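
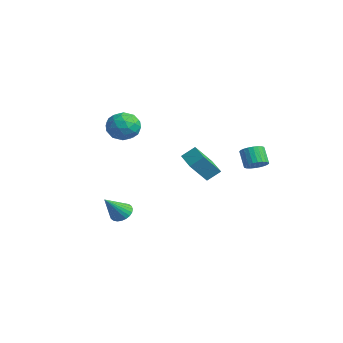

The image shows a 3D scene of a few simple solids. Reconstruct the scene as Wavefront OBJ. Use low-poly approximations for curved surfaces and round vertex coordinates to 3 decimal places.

v 2.789 3.351 0.556
v 3.288 3.167 0.947
v 2.631 3.225 1.814
v 2.131 3.409 1.424
v 3.314 3.424 0.949
v 2.656 3.481 1.817
v 3.26 3.669 0.892
v 2.602 3.726 1.76
v 3.134 3.866 0.784
v 2.477 3.923 1.652
v 2.956 3.984 0.641
v 2.298 4.041 1.509
v 2.752 4.007 0.485
v 2.094 4.064 1.353
v 2.554 3.929 0.34
v 1.896 3.986 1.208
v 2.391 3.764 0.228
v 1.734 3.821 1.096
v 2.289 3.535 0.166
v 1.632 3.593 1.033
v 2.264 3.279 0.163
v 1.606 3.336 1.031
v 2.318 3.034 0.22
v 1.66 3.091 1.088
v 2.443 2.837 0.328
v 1.786 2.894 1.196
v 2.622 2.719 0.471
v 1.964 2.776 1.339
v 2.826 2.696 0.627
v 2.168 2.753 1.495
v 3.024 2.774 0.772
v 2.366 2.831 1.64
v 3.186 2.939 0.884
v 2.529 2.996 1.752
v 0.278 -2.2 3.334
v 0.993 -2.402 3.953
v 0.167 -3.718 2.967
v 0.882 -3.92 3.586
v 0.022 -3.629 3.919
v 0.09 -2.691 4.146
v 1.07 -3.429 2.774
v 1.138 -2.491 3.001
v 1.482 -3.161 3.607
v 0.835 -3.285 4.315
v 0.325 -2.835 2.605
v -0.322 -2.959 3.313
v 0.645 -2.168 3.676
v 0.515 -3.952 3.244
v 0.009 -3.781 3.44
v 0.43 -3.9 3.804
v 0.114 -2.338 3.789
v 0.535 -2.457 4.153
v -0.036 -3.178 4.133
v 0.625 -3.663 2.767
v 1.046 -3.782 3.131
v 0.73 -2.22 3.116
v 1.151 -2.339 3.48
v 1.196 -2.942 2.787
v 1.353 -2.733 3.836
v 1.288 -3.625 3.621
v 1.398 -3.336 3.144
v 1.439 -2.785 3.277
v 0.972 -2.806 4.252
v 0.907 -3.698 4.037
v 0.401 -3.527 4.232
v 0.442 -2.976 4.366
v 1.26 -3.252 4.049
v 0.253 -2.422 2.883
v 0.188 -3.314 2.668
v 0.718 -3.144 2.554
v 0.759 -2.593 2.688
v -0.128 -2.495 3.299
v -0.193 -3.387 3.084
v -0.279 -3.335 3.643
v -0.238 -2.784 3.776
v -0.1 -2.868 2.871
v -2.434 2.484 -1.382
v -2.321 1.436 -0.165
v -2.248 3.214 -0.771
v -2.135 2.166 0.446
v -0.985 2.334 -1.646
v -0.872 1.286 -0.429
v -0.799 3.064 -1.035
v -0.686 2.016 0.182
v -2.423 -1.985 -3.817
v -2.039 -1.487 -3.51
v -1.977 -3.115 -2.543
v -2.282 -1.449 -3.391
v -2.546 -1.492 -3.337
v -2.791 -1.61 -3.355
v -2.981 -1.785 -3.445
v -3.085 -1.991 -3.59
v -3.089 -2.196 -3.771
v -2.991 -2.369 -3.958
v -2.807 -2.484 -4.124
v -2.564 -2.522 -4.243
v -2.3 -2.479 -4.298
v -2.055 -2.361 -4.279
v -1.865 -2.186 -4.19
v -1.761 -1.98 -4.044
v -1.757 -1.775 -3.864
v -1.855 -1.602 -3.676
f 2 1 5
f 2 5 3
f 3 5 6
f 3 6 4
f 5 1 7
f 5 7 6
f 6 7 8
f 6 8 4
f 7 1 9
f 7 9 8
f 8 9 10
f 8 10 4
f 9 1 11
f 9 11 10
f 10 11 12
f 10 12 4
f 11 1 13
f 11 13 12
f 12 13 14
f 12 14 4
f 13 1 15
f 13 15 14
f 14 15 16
f 14 16 4
f 15 1 17
f 15 17 16
f 16 17 18
f 16 18 4
f 17 1 19
f 17 19 18
f 18 19 20
f 18 20 4
f 19 1 21
f 19 21 20
f 20 21 22
f 20 22 4
f 21 1 23
f 21 23 22
f 22 23 24
f 22 24 4
f 23 1 25
f 23 25 24
f 24 25 26
f 24 26 4
f 25 1 27
f 25 27 26
f 26 27 28
f 26 28 4
f 27 1 29
f 27 29 28
f 28 29 30
f 28 30 4
f 29 1 31
f 29 31 30
f 30 31 32
f 30 32 4
f 31 1 33
f 31 33 32
f 32 33 34
f 32 34 4
f 33 1 2
f 33 2 34
f 34 2 3
f 34 3 4
f 35 72 51
f 72 46 75
f 51 75 40
f 72 75 51
f 35 51 47
f 51 40 52
f 47 52 36
f 51 52 47
f 35 47 56
f 47 36 57
f 56 57 42
f 47 57 56
f 35 56 68
f 56 42 71
f 68 71 45
f 56 71 68
f 35 68 72
f 68 45 76
f 72 76 46
f 68 76 72
f 36 52 63
f 52 40 66
f 63 66 44
f 52 66 63
f 40 75 53
f 75 46 74
f 53 74 39
f 75 74 53
f 46 76 73
f 76 45 69
f 73 69 37
f 76 69 73
f 45 71 70
f 71 42 58
f 70 58 41
f 71 58 70
f 42 57 62
f 57 36 59
f 62 59 43
f 57 59 62
f 38 64 50
f 64 44 65
f 50 65 39
f 64 65 50
f 38 50 48
f 50 39 49
f 48 49 37
f 50 49 48
f 38 48 55
f 48 37 54
f 55 54 41
f 48 54 55
f 38 55 60
f 55 41 61
f 60 61 43
f 55 61 60
f 38 60 64
f 60 43 67
f 64 67 44
f 60 67 64
f 39 65 53
f 65 44 66
f 53 66 40
f 65 66 53
f 37 49 73
f 49 39 74
f 73 74 46
f 49 74 73
f 41 54 70
f 54 37 69
f 70 69 45
f 54 69 70
f 43 61 62
f 61 41 58
f 62 58 42
f 61 58 62
f 44 67 63
f 67 43 59
f 63 59 36
f 67 59 63
f 78 80 77
f 81 78 77
f 77 80 79
f 79 81 77
f 78 84 80
f 82 78 81
f 82 84 78
f 80 84 79
f 83 81 79
f 79 84 83
f 83 82 81
f 84 82 83
f 86 85 88
f 86 88 87
f 88 85 89
f 88 89 87
f 89 85 90
f 89 90 87
f 90 85 91
f 90 91 87
f 91 85 92
f 91 92 87
f 92 85 93
f 92 93 87
f 93 85 94
f 93 94 87
f 94 85 95
f 94 95 87
f 95 85 96
f 95 96 87
f 96 85 97
f 96 97 87
f 97 85 98
f 97 98 87
f 98 85 99
f 98 99 87
f 99 85 100
f 99 100 87
f 100 85 101
f 100 101 87
f 101 85 102
f 101 102 87
f 102 85 86
f 102 86 87



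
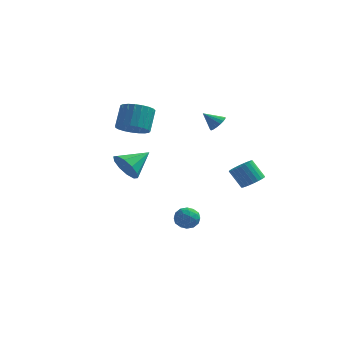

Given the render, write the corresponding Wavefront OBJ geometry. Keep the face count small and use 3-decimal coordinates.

v 1.421 0.938 2.94
v 1.823 0.652 3.316
v 0.599 0.782 3.7
v 1.842 0.938 3.396
v 1.765 1.223 3.37
v 1.609 1.443 3.247
v 1.41 1.547 3.053
v 1.213 1.512 2.833
v 1.065 1.345 2.638
v 0.997 1.085 2.512
v 1.027 0.791 2.484
v 1.148 0.531 2.561
v 1.33 0.364 2.724
v 1.534 0.328 2.937
v 1.712 0.432 3.151
v 0.546 -1.389 -2.937
v 1.195 -1.725 -3.204
v -0.075 -2.475 -3.076
v 0.574 -2.811 -3.343
v 0.524 -2.6 -2.596
v 0.908 -1.929 -2.51
v 0.212 -2.271 -3.77
v 0.596 -1.6 -3.684
v 0.988 -2.271 -3.719
v 1.181 -2.474 -2.993
v -0.061 -1.726 -3.287
v 0.132 -1.929 -2.561
v 0.925 -1.462 -3.058
v 0.195 -2.738 -3.222
v 0.166 -2.614 -2.783
v 0.547 -2.812 -2.939
v 0.757 -1.581 -2.65
v 1.138 -1.779 -2.807
v 0.743 -2.293 -2.45
v -0.018 -2.421 -3.473
v 0.363 -2.619 -3.63
v 0.573 -1.388 -3.341
v 0.954 -1.586 -3.497
v 0.377 -1.907 -3.83
v 1.185 -1.98 -3.518
v 0.82 -2.619 -3.6
v 0.607 -2.301 -3.851
v 0.833 -1.906 -3.8
v 1.298 -2.1 -3.091
v 0.933 -2.738 -3.173
v 0.904 -2.614 -2.734
v 1.13 -2.219 -2.683
v 1.177 -2.42 -3.394
v 0.187 -1.462 -3.107
v -0.178 -2.1 -3.189
v -0.01 -1.981 -3.597
v 0.216 -1.586 -3.546
v 0.3 -1.581 -2.68
v -0.065 -2.22 -2.762
v 0.287 -2.294 -2.48
v 0.513 -1.899 -2.429
v -0.057 -1.78 -2.886
v -3.647 1.27 1.801
v -2.834 1.749 1.439
v -2.841 2.728 2.717
v -3.653 2.25 3.079
v -3.149 1.969 1.268
v -3.155 2.948 2.546
v -3.549 2.069 1.19
v -3.555 3.048 2.468
v -3.966 2.03 1.217
v -3.973 3.009 2.495
v -4.329 1.86 1.346
v -4.335 2.84 2.624
v -4.573 1.589 1.553
v -4.579 2.568 2.831
v -4.657 1.262 1.803
v -4.663 2.241 3.081
v -4.566 0.936 2.052
v -4.573 1.916 3.33
v -4.317 0.669 2.259
v -4.323 1.648 3.537
v -3.951 0.505 2.386
v -3.958 1.484 3.664
v -3.533 0.474 2.412
v -3.54 1.453 3.69
v -3.135 0.58 2.332
v -3.141 1.56 3.61
v -2.825 0.806 2.161
v -2.831 1.785 3.439
v -2.657 1.112 1.927
v -2.664 2.091 3.205
v -2.661 1.446 1.672
v -2.667 2.425 2.95
v 2.877 3.262 -2.375
v 3.477 3.589 -1.998
v 2.683 3.744 -0.868
v 2.083 3.418 -1.245
v 3.346 3.833 -2.124
v 2.552 3.988 -0.994
v 3.143 3.99 -2.288
v 2.349 4.145 -1.158
v 2.9 4.037 -2.465
v 2.106 4.192 -1.335
v 2.654 3.966 -2.629
v 1.86 4.121 -1.498
v 2.441 3.787 -2.753
v 1.647 3.942 -1.623
v 2.295 3.529 -2.821
v 1.501 3.684 -1.69
v 2.237 3.23 -2.82
v 1.443 3.385 -1.69
v 2.277 2.936 -2.752
v 1.483 3.091 -1.622
v 2.408 2.692 -2.626
v 1.614 2.847 -1.496
v 2.611 2.535 -2.462
v 1.817 2.69 -1.332
v 2.854 2.488 -2.285
v 2.06 2.643 -1.155
v 3.1 2.559 -2.122
v 2.306 2.714 -0.991
v 3.313 2.738 -1.997
v 2.519 2.893 -0.867
v 3.459 2.996 -1.93
v 2.665 3.151 -0.799
v 3.517 3.295 -1.93
v 2.723 3.45 -0.8
v -2.175 -4.361 1.326
v -1.435 -4.548 0.695
v -1.245 -3.139 2.054
v -1.796 -4.123 0.443
v -2.302 -3.789 0.528
v -2.759 -3.674 0.918
v -2.993 -3.821 1.463
v -2.915 -4.175 1.957
v -2.554 -4.6 2.209
v -2.048 -4.933 2.124
v -1.591 -5.049 1.734
v -1.357 -4.901 1.188
f 2 1 4
f 2 4 3
f 4 1 5
f 4 5 3
f 5 1 6
f 5 6 3
f 6 1 7
f 6 7 3
f 7 1 8
f 7 8 3
f 8 1 9
f 8 9 3
f 9 1 10
f 9 10 3
f 10 1 11
f 10 11 3
f 11 1 12
f 11 12 3
f 12 1 13
f 12 13 3
f 13 1 14
f 13 14 3
f 14 1 15
f 14 15 3
f 15 1 2
f 15 2 3
f 16 53 32
f 53 27 56
f 32 56 21
f 53 56 32
f 16 32 28
f 32 21 33
f 28 33 17
f 32 33 28
f 16 28 37
f 28 17 38
f 37 38 23
f 28 38 37
f 16 37 49
f 37 23 52
f 49 52 26
f 37 52 49
f 16 49 53
f 49 26 57
f 53 57 27
f 49 57 53
f 17 33 44
f 33 21 47
f 44 47 25
f 33 47 44
f 21 56 34
f 56 27 55
f 34 55 20
f 56 55 34
f 27 57 54
f 57 26 50
f 54 50 18
f 57 50 54
f 26 52 51
f 52 23 39
f 51 39 22
f 52 39 51
f 23 38 43
f 38 17 40
f 43 40 24
f 38 40 43
f 19 45 31
f 45 25 46
f 31 46 20
f 45 46 31
f 19 31 29
f 31 20 30
f 29 30 18
f 31 30 29
f 19 29 36
f 29 18 35
f 36 35 22
f 29 35 36
f 19 36 41
f 36 22 42
f 41 42 24
f 36 42 41
f 19 41 45
f 41 24 48
f 45 48 25
f 41 48 45
f 20 46 34
f 46 25 47
f 34 47 21
f 46 47 34
f 18 30 54
f 30 20 55
f 54 55 27
f 30 55 54
f 22 35 51
f 35 18 50
f 51 50 26
f 35 50 51
f 24 42 43
f 42 22 39
f 43 39 23
f 42 39 43
f 25 48 44
f 48 24 40
f 44 40 17
f 48 40 44
f 59 58 62
f 59 62 60
f 60 62 63
f 60 63 61
f 62 58 64
f 62 64 63
f 63 64 65
f 63 65 61
f 64 58 66
f 64 66 65
f 65 66 67
f 65 67 61
f 66 58 68
f 66 68 67
f 67 68 69
f 67 69 61
f 68 58 70
f 68 70 69
f 69 70 71
f 69 71 61
f 70 58 72
f 70 72 71
f 71 72 73
f 71 73 61
f 72 58 74
f 72 74 73
f 73 74 75
f 73 75 61
f 74 58 76
f 74 76 75
f 75 76 77
f 75 77 61
f 76 58 78
f 76 78 77
f 77 78 79
f 77 79 61
f 78 58 80
f 78 80 79
f 79 80 81
f 79 81 61
f 80 58 82
f 80 82 81
f 81 82 83
f 81 83 61
f 82 58 84
f 82 84 83
f 83 84 85
f 83 85 61
f 84 58 86
f 84 86 85
f 85 86 87
f 85 87 61
f 86 58 88
f 86 88 87
f 87 88 89
f 87 89 61
f 88 58 59
f 88 59 89
f 89 59 60
f 89 60 61
f 91 90 94
f 91 94 92
f 92 94 95
f 92 95 93
f 94 90 96
f 94 96 95
f 95 96 97
f 95 97 93
f 96 90 98
f 96 98 97
f 97 98 99
f 97 99 93
f 98 90 100
f 98 100 99
f 99 100 101
f 99 101 93
f 100 90 102
f 100 102 101
f 101 102 103
f 101 103 93
f 102 90 104
f 102 104 103
f 103 104 105
f 103 105 93
f 104 90 106
f 104 106 105
f 105 106 107
f 105 107 93
f 106 90 108
f 106 108 107
f 107 108 109
f 107 109 93
f 108 90 110
f 108 110 109
f 109 110 111
f 109 111 93
f 110 90 112
f 110 112 111
f 111 112 113
f 111 113 93
f 112 90 114
f 112 114 113
f 113 114 115
f 113 115 93
f 114 90 116
f 114 116 115
f 115 116 117
f 115 117 93
f 116 90 118
f 116 118 117
f 117 118 119
f 117 119 93
f 118 90 120
f 118 120 119
f 119 120 121
f 119 121 93
f 120 90 122
f 120 122 121
f 121 122 123
f 121 123 93
f 122 90 91
f 122 91 123
f 123 91 92
f 123 92 93
f 125 124 127
f 125 127 126
f 127 124 128
f 127 128 126
f 128 124 129
f 128 129 126
f 129 124 130
f 129 130 126
f 130 124 131
f 130 131 126
f 131 124 132
f 131 132 126
f 132 124 133
f 132 133 126
f 133 124 134
f 133 134 126
f 134 124 135
f 134 135 126
f 135 124 125
f 135 125 126



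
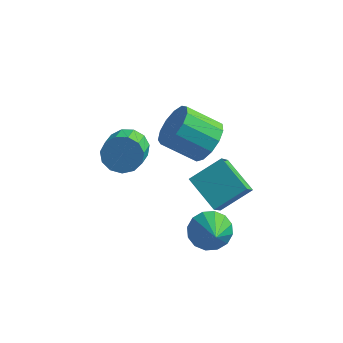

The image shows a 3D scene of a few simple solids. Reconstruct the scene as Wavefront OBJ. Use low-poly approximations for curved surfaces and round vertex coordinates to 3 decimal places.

v 1.149 2.24 3.138
v 1.742 2.366 4.019
v 0.305 1.965 5.044
v -0.289 1.84 4.162
v 1.504 2.906 3.896
v 0.067 2.505 4.921
v 1.153 3.235 3.532
v -0.284 2.834 4.557
v 0.8 3.248 3.043
v -0.637 2.847 4.068
v 0.558 2.941 2.584
v -0.879 2.54 3.609
v 0.504 2.412 2.301
v -0.933 2.011 3.326
v 0.654 1.828 2.283
v -0.783 1.427 3.308
v 0.961 1.375 2.537
v -0.476 0.974 3.561
v 1.328 1.197 2.981
v -0.109 0.796 4.006
v 1.637 1.351 3.475
v 0.2 0.95 4.5
v 1.792 1.786 3.862
v 0.355 1.385 4.887
v 2.1 0.044 -0.594
v 2.897 0.001 -1.144
v 2.86 -1.284 0.614
v 2.991 0.361 -0.807
v 2.846 0.637 -0.413
v 2.501 0.753 -0.067
v 2.048 0.68 0.138
v 1.609 0.436 0.146
v 1.302 0.088 -0.044
v 1.208 -0.273 -0.381
v 1.353 -0.548 -0.775
v 1.698 -0.664 -1.121
v 2.151 -0.591 -1.325
v 2.59 -0.347 -1.334
v -2.174 1.468 2.249
v -1.285 1.509 1.98
v -1.017 0.293 2.683
v -1.906 0.252 2.951
v -1.313 1.766 2.436
v -1.045 0.55 3.138
v -1.615 1.928 2.832
v -1.347 0.712 3.535
v -2.094 1.945 3.043
v -1.826 0.728 3.746
v -2.599 1.81 3.002
v -2.331 0.593 3.705
v -2.969 1.566 2.722
v -2.701 0.35 3.424
v -3.086 1.292 2.291
v -2.818 0.075 2.994
v -2.914 1.073 1.847
v -2.646 -0.143 2.55
v -2.507 0.98 1.531
v -2.239 -0.236 2.233
v -1.994 1.042 1.442
v -1.726 -0.174 2.144
v -1.538 1.239 1.61
v -1.27 0.023 2.312
v 1.658 1.663 -0.913
v 0.189 2.471 -0.085
v 1.591 2.637 -1.984
v 0.122 3.446 -1.156
v 2.738 2.714 -0.024
v 1.269 3.523 0.804
v 2.671 3.689 -1.095
v 1.202 4.497 -0.267
f 2 1 5
f 2 5 3
f 3 5 6
f 3 6 4
f 5 1 7
f 5 7 6
f 6 7 8
f 6 8 4
f 7 1 9
f 7 9 8
f 8 9 10
f 8 10 4
f 9 1 11
f 9 11 10
f 10 11 12
f 10 12 4
f 11 1 13
f 11 13 12
f 12 13 14
f 12 14 4
f 13 1 15
f 13 15 14
f 14 15 16
f 14 16 4
f 15 1 17
f 15 17 16
f 16 17 18
f 16 18 4
f 17 1 19
f 17 19 18
f 18 19 20
f 18 20 4
f 19 1 21
f 19 21 20
f 20 21 22
f 20 22 4
f 21 1 23
f 21 23 22
f 22 23 24
f 22 24 4
f 23 1 2
f 23 2 24
f 24 2 3
f 24 3 4
f 26 25 28
f 26 28 27
f 28 25 29
f 28 29 27
f 29 25 30
f 29 30 27
f 30 25 31
f 30 31 27
f 31 25 32
f 31 32 27
f 32 25 33
f 32 33 27
f 33 25 34
f 33 34 27
f 34 25 35
f 34 35 27
f 35 25 36
f 35 36 27
f 36 25 37
f 36 37 27
f 37 25 38
f 37 38 27
f 38 25 26
f 38 26 27
f 40 39 43
f 40 43 41
f 41 43 44
f 41 44 42
f 43 39 45
f 43 45 44
f 44 45 46
f 44 46 42
f 45 39 47
f 45 47 46
f 46 47 48
f 46 48 42
f 47 39 49
f 47 49 48
f 48 49 50
f 48 50 42
f 49 39 51
f 49 51 50
f 50 51 52
f 50 52 42
f 51 39 53
f 51 53 52
f 52 53 54
f 52 54 42
f 53 39 55
f 53 55 54
f 54 55 56
f 54 56 42
f 55 39 57
f 55 57 56
f 56 57 58
f 56 58 42
f 57 39 59
f 57 59 58
f 58 59 60
f 58 60 42
f 59 39 61
f 59 61 60
f 60 61 62
f 60 62 42
f 61 39 40
f 61 40 62
f 62 40 41
f 62 41 42
f 64 66 63
f 67 64 63
f 63 66 65
f 65 67 63
f 64 70 66
f 68 64 67
f 68 70 64
f 66 70 65
f 69 67 65
f 65 70 69
f 69 68 67
f 70 68 69



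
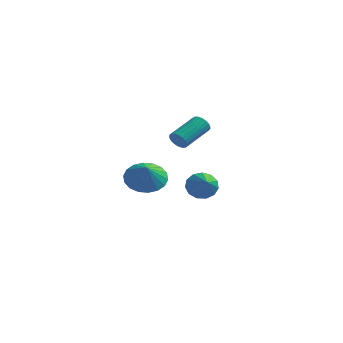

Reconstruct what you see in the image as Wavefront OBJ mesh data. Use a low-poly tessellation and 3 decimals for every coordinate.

v -2.175 2.298 1.262
v -1.377 1.877 0.686
v -1.845 1.642 2.198
v -1.175 2.26 0.883
v -1.17 2.651 1.155
v -1.365 2.972 1.448
v -1.72 3.159 1.704
v -2.165 3.176 1.873
v -2.612 3.019 1.92
v -2.972 2.719 1.837
v -3.175 2.336 1.64
v -3.179 1.945 1.368
v -2.985 1.624 1.075
v -2.63 1.437 0.819
v -2.185 1.42 0.65
v -1.738 1.577 0.603
v -0.863 3.172 3.57
v -0.491 3.214 3.167
v 0.095 4.73 3.867
v -0.277 4.688 4.27
v -0.67 3.324 3.078
v -0.084 4.841 3.778
v -0.883 3.408 3.074
v -0.297 4.925 3.774
v -1.092 3.452 3.156
v -0.506 4.968 3.856
v -1.262 3.446 3.309
v -0.676 4.963 4.009
v -1.362 3.394 3.508
v -0.776 4.91 4.207
v -1.377 3.302 3.717
v -0.791 4.819 4.417
v -1.302 3.189 3.901
v -0.716 4.705 4.601
v -1.152 3.072 4.027
v -0.566 4.589 4.727
v -0.951 2.973 4.075
v -0.365 4.489 4.775
v -0.736 2.908 4.035
v -0.15 4.424 4.735
v -0.542 2.888 3.915
v 0.044 4.405 4.615
v -0.404 2.918 3.735
v 0.182 4.435 4.435
v -0.345 2.992 3.527
v 0.241 4.508 4.227
v -0.376 3.096 3.326
v 0.21 4.613 4.026
v 2.163 -1.527 2.786
v 2.744 -1.485 2.298
v 2.917 -2.793 3.574
v 2.841 -1.225 2.624
v 2.723 -1.06 3.001
v 2.427 -1.044 3.31
v 2.048 -1.181 3.453
v 1.705 -1.428 3.384
v 1.507 -1.707 3.126
v 1.518 -1.928 2.759
v 1.734 -2.022 2.402
v 2.086 -1.959 2.166
v 2.462 -1.759 2.127
f 2 1 4
f 2 4 3
f 4 1 5
f 4 5 3
f 5 1 6
f 5 6 3
f 6 1 7
f 6 7 3
f 7 1 8
f 7 8 3
f 8 1 9
f 8 9 3
f 9 1 10
f 9 10 3
f 10 1 11
f 10 11 3
f 11 1 12
f 11 12 3
f 12 1 13
f 12 13 3
f 13 1 14
f 13 14 3
f 14 1 15
f 14 15 3
f 15 1 16
f 15 16 3
f 16 1 2
f 16 2 3
f 18 17 21
f 18 21 19
f 19 21 22
f 19 22 20
f 21 17 23
f 21 23 22
f 22 23 24
f 22 24 20
f 23 17 25
f 23 25 24
f 24 25 26
f 24 26 20
f 25 17 27
f 25 27 26
f 26 27 28
f 26 28 20
f 27 17 29
f 27 29 28
f 28 29 30
f 28 30 20
f 29 17 31
f 29 31 30
f 30 31 32
f 30 32 20
f 31 17 33
f 31 33 32
f 32 33 34
f 32 34 20
f 33 17 35
f 33 35 34
f 34 35 36
f 34 36 20
f 35 17 37
f 35 37 36
f 36 37 38
f 36 38 20
f 37 17 39
f 37 39 38
f 38 39 40
f 38 40 20
f 39 17 41
f 39 41 40
f 40 41 42
f 40 42 20
f 41 17 43
f 41 43 42
f 42 43 44
f 42 44 20
f 43 17 45
f 43 45 44
f 44 45 46
f 44 46 20
f 45 17 47
f 45 47 46
f 46 47 48
f 46 48 20
f 47 17 18
f 47 18 48
f 48 18 19
f 48 19 20
f 50 49 52
f 50 52 51
f 52 49 53
f 52 53 51
f 53 49 54
f 53 54 51
f 54 49 55
f 54 55 51
f 55 49 56
f 55 56 51
f 56 49 57
f 56 57 51
f 57 49 58
f 57 58 51
f 58 49 59
f 58 59 51
f 59 49 60
f 59 60 51
f 60 49 61
f 60 61 51
f 61 49 50
f 61 50 51



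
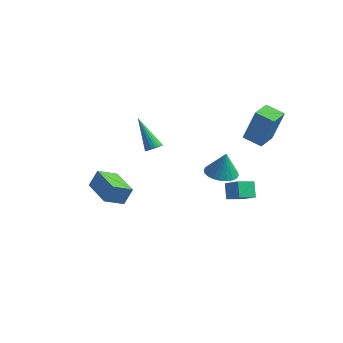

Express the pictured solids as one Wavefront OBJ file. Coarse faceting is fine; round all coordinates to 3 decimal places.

v 1.956 2.828 -2.157
v 1.488 1.943 -1.81
v 2.851 2.586 -1.565
v 2.383 1.701 -1.219
v 2.337 2.319 -2.941
v 1.869 1.434 -2.595
v 3.232 2.077 -2.35
v 2.764 1.192 -2.003
v -2.515 1.482 -0.175
v -2.235 1.898 -0.081
v -3.825 1.998 1.435
v -2.377 1.971 -0.22
v -2.543 1.96 -0.351
v -2.704 1.866 -0.452
v -2.832 1.706 -0.506
v -2.906 1.507 -0.502
v -2.911 1.304 -0.441
v -2.849 1.132 -0.335
v -2.728 1.02 -0.201
v -2.571 0.988 -0.063
v -2.403 1.042 0.056
v -2.255 1.171 0.135
v -2.152 1.355 0.16
v -2.112 1.561 0.127
v -2.141 1.753 0.042
v -2.923 -4.049 -0.034
v -2.64 -3.672 0.904
v -2.356 -3.129 -0.576
v -2.072 -2.751 0.362
v -1.368 -5.049 -0.102
v -1.084 -4.671 0.836
v -0.8 -4.128 -0.644
v -0.517 -3.751 0.294
v 2.408 -0.095 0.47
v 2.993 0.562 0.336
v 2.632 -0.005 1.89
v 2.698 0.741 0.372
v 2.358 0.793 0.422
v 2.026 0.709 0.48
v 1.752 0.503 0.536
v 1.578 0.206 0.582
v 1.53 -0.137 0.611
v 1.616 -0.473 0.619
v 1.823 -0.752 0.604
v 2.118 -0.93 0.569
v 2.458 -0.982 0.518
v 2.79 -0.899 0.461
v 3.064 -0.693 0.404
v 3.238 -0.396 0.358
v 3.286 -0.053 0.329
v 3.2 0.283 0.321
v 2.929 1.13 2.581
v 3.534 1.269 4.504
v 2.878 2.367 2.508
v 3.482 2.506 4.43
v 3.978 1.154 2.25
v 4.582 1.293 4.172
v 3.926 2.391 2.176
v 4.531 2.53 4.099
f 2 4 1
f 5 2 1
f 1 4 3
f 3 5 1
f 2 8 4
f 6 2 5
f 6 8 2
f 4 8 3
f 7 5 3
f 3 8 7
f 7 6 5
f 8 6 7
f 10 9 12
f 10 12 11
f 12 9 13
f 12 13 11
f 13 9 14
f 13 14 11
f 14 9 15
f 14 15 11
f 15 9 16
f 15 16 11
f 16 9 17
f 16 17 11
f 17 9 18
f 17 18 11
f 18 9 19
f 18 19 11
f 19 9 20
f 19 20 11
f 20 9 21
f 20 21 11
f 21 9 22
f 21 22 11
f 22 9 23
f 22 23 11
f 23 9 24
f 23 24 11
f 24 9 25
f 24 25 11
f 25 9 10
f 25 10 11
f 27 29 26
f 30 27 26
f 26 29 28
f 28 30 26
f 27 33 29
f 31 27 30
f 31 33 27
f 29 33 28
f 32 30 28
f 28 33 32
f 32 31 30
f 33 31 32
f 35 34 37
f 35 37 36
f 37 34 38
f 37 38 36
f 38 34 39
f 38 39 36
f 39 34 40
f 39 40 36
f 40 34 41
f 40 41 36
f 41 34 42
f 41 42 36
f 42 34 43
f 42 43 36
f 43 34 44
f 43 44 36
f 44 34 45
f 44 45 36
f 45 34 46
f 45 46 36
f 46 34 47
f 46 47 36
f 47 34 48
f 47 48 36
f 48 34 49
f 48 49 36
f 49 34 50
f 49 50 36
f 50 34 51
f 50 51 36
f 51 34 35
f 51 35 36
f 53 55 52
f 56 53 52
f 52 55 54
f 54 56 52
f 53 59 55
f 57 53 56
f 57 59 53
f 55 59 54
f 58 56 54
f 54 59 58
f 58 57 56
f 59 57 58



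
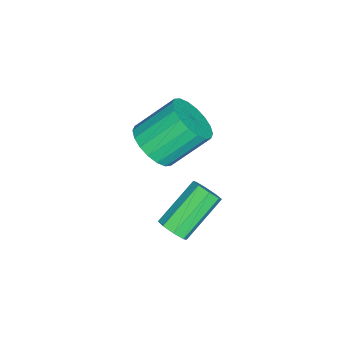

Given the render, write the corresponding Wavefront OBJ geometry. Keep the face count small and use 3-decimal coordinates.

v -0.211 -2.088 -2.05
v 0.064 -2.338 -1.542
v -1.374 -1.482 -0.341
v -1.649 -1.232 -0.85
v 0.236 -1.901 -1.648
v -1.202 -1.044 -0.448
v 0.146 -1.573 -1.99
v -1.292 -0.716 -0.789
v -0.153 -1.547 -2.367
v -1.591 -0.69 -1.167
v -0.486 -1.838 -2.559
v -1.924 -0.982 -1.358
v -0.658 -2.276 -2.452
v -2.096 -1.419 -1.252
v -0.568 -2.604 -2.111
v -2.006 -1.747 -0.91
v -0.269 -2.63 -1.733
v -1.707 -1.773 -0.533
v -1.584 -3.216 1.273
v -0.869 -2.536 1.015
v -1.58 -1.304 2.289
v -2.296 -1.984 2.547
v -1.209 -2.438 0.73
v -1.92 -1.206 2.004
v -1.623 -2.495 0.553
v -2.335 -1.262 1.827
v -2.03 -2.694 0.519
v -2.741 -1.461 1.793
v -2.348 -2.996 0.634
v -3.059 -1.764 1.908
v -2.515 -3.342 0.875
v -3.226 -2.11 2.149
v -2.498 -3.663 1.196
v -3.209 -2.431 2.47
v -2.3 -3.896 1.531
v -3.011 -2.664 2.805
v -1.96 -3.994 1.816
v -2.671 -2.762 3.09
v -1.545 -3.938 1.993
v -2.257 -2.705 3.267
v -1.139 -3.739 2.027
v -1.85 -2.506 3.301
v -0.821 -3.436 1.912
v -1.532 -2.204 3.186
v -0.654 -3.09 1.671
v -1.365 -1.858 2.945
v -0.671 -2.769 1.35
v -1.382 -1.537 2.624
f 2 1 5
f 2 5 3
f 3 5 6
f 3 6 4
f 5 1 7
f 5 7 6
f 6 7 8
f 6 8 4
f 7 1 9
f 7 9 8
f 8 9 10
f 8 10 4
f 9 1 11
f 9 11 10
f 10 11 12
f 10 12 4
f 11 1 13
f 11 13 12
f 12 13 14
f 12 14 4
f 13 1 15
f 13 15 14
f 14 15 16
f 14 16 4
f 15 1 17
f 15 17 16
f 16 17 18
f 16 18 4
f 17 1 2
f 17 2 18
f 18 2 3
f 18 3 4
f 20 19 23
f 20 23 21
f 21 23 24
f 21 24 22
f 23 19 25
f 23 25 24
f 24 25 26
f 24 26 22
f 25 19 27
f 25 27 26
f 26 27 28
f 26 28 22
f 27 19 29
f 27 29 28
f 28 29 30
f 28 30 22
f 29 19 31
f 29 31 30
f 30 31 32
f 30 32 22
f 31 19 33
f 31 33 32
f 32 33 34
f 32 34 22
f 33 19 35
f 33 35 34
f 34 35 36
f 34 36 22
f 35 19 37
f 35 37 36
f 36 37 38
f 36 38 22
f 37 19 39
f 37 39 38
f 38 39 40
f 38 40 22
f 39 19 41
f 39 41 40
f 40 41 42
f 40 42 22
f 41 19 43
f 41 43 42
f 42 43 44
f 42 44 22
f 43 19 45
f 43 45 44
f 44 45 46
f 44 46 22
f 45 19 47
f 45 47 46
f 46 47 48
f 46 48 22
f 47 19 20
f 47 20 48
f 48 20 21
f 48 21 22



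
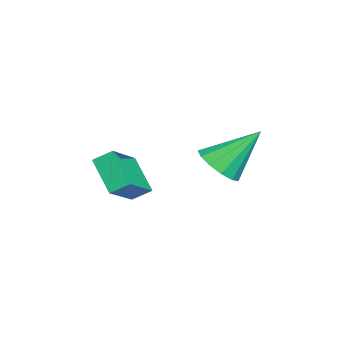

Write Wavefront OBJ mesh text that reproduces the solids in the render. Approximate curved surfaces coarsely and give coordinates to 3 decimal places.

v 3.902 -2.595 1.534
v 3.817 -1.885 1.993
v 2.435 -2.12 0.53
v 2.35 -1.41 0.989
v 4.89 -1.79 0.471
v 4.805 -1.08 0.93
v 3.423 -1.315 -0.533
v 3.338 -0.605 -0.074
v 3.803 1.781 1.6
v 4.513 2.348 1.289
v 3.377 3.159 3.14
v 4.067 2.504 1.026
v 3.537 2.43 0.945
v 3.092 2.15 1.072
v 2.872 1.753 1.367
v 2.948 1.365 1.736
v 3.296 1.109 2.062
v 3.805 1.066 2.241
v 4.313 1.25 2.217
v 4.659 1.602 1.997
v 4.734 2.012 1.651
f 2 4 1
f 5 2 1
f 1 4 3
f 3 5 1
f 2 8 4
f 6 2 5
f 6 8 2
f 4 8 3
f 7 5 3
f 3 8 7
f 7 6 5
f 8 6 7
f 10 9 12
f 10 12 11
f 12 9 13
f 12 13 11
f 13 9 14
f 13 14 11
f 14 9 15
f 14 15 11
f 15 9 16
f 15 16 11
f 16 9 17
f 16 17 11
f 17 9 18
f 17 18 11
f 18 9 19
f 18 19 11
f 19 9 20
f 19 20 11
f 20 9 21
f 20 21 11
f 21 9 10
f 21 10 11



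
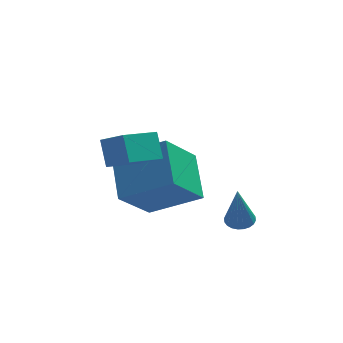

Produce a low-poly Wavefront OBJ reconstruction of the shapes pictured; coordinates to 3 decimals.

v 1.741 0.209 0.133
v 2.2 0.477 0.229
v 1.599 -0.169 1.867
v 2.057 0.63 0.251
v 1.867 0.72 0.255
v 1.657 0.731 0.24
v 1.46 0.663 0.209
v 1.306 0.526 0.166
v 1.218 0.34 0.119
v 1.21 0.135 0.073
v 1.283 -0.06 0.037
v 1.425 -0.213 0.015
v 1.616 -0.302 0.012
v 1.826 -0.314 0.026
v 2.023 -0.246 0.057
v 2.177 -0.109 0.1
v 2.265 0.077 0.148
v 2.273 0.282 0.193
v -2.326 1.37 0.542
v -0.46 0.912 1.572
v -2.475 3.069 1.568
v -0.608 2.611 2.597
v -1.212 2.409 -1.017
v 0.655 1.951 0.012
v -1.36 4.108 0.008
v 0.506 3.65 1.038
v -2.015 -0.686 3.849
v -2.178 0.002 4.718
v -2.749 -0.127 3.268
v -2.912 0.561 4.137
v -0.848 0.279 3.303
v -1.011 0.967 4.172
v -1.582 0.838 2.722
v -1.745 1.526 3.591
f 2 1 4
f 2 4 3
f 4 1 5
f 4 5 3
f 5 1 6
f 5 6 3
f 6 1 7
f 6 7 3
f 7 1 8
f 7 8 3
f 8 1 9
f 8 9 3
f 9 1 10
f 9 10 3
f 10 1 11
f 10 11 3
f 11 1 12
f 11 12 3
f 12 1 13
f 12 13 3
f 13 1 14
f 13 14 3
f 14 1 15
f 14 15 3
f 15 1 16
f 15 16 3
f 16 1 17
f 16 17 3
f 17 1 18
f 17 18 3
f 18 1 2
f 18 2 3
f 20 22 19
f 23 20 19
f 19 22 21
f 21 23 19
f 20 26 22
f 24 20 23
f 24 26 20
f 22 26 21
f 25 23 21
f 21 26 25
f 25 24 23
f 26 24 25
f 28 30 27
f 31 28 27
f 27 30 29
f 29 31 27
f 28 34 30
f 32 28 31
f 32 34 28
f 30 34 29
f 33 31 29
f 29 34 33
f 33 32 31
f 34 32 33



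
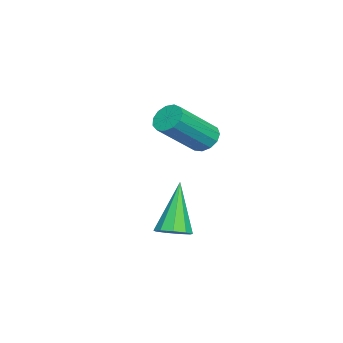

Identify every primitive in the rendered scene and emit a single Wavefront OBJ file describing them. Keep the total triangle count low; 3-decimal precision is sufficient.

v -4.042 -1.393 -1.633
v -3.53 -1.088 -1.867
v -2.307 -2.123 -0.541
v -2.818 -2.427 -0.307
v -3.653 -0.885 -1.596
v -2.43 -1.92 -0.27
v -3.9 -0.844 -1.336
v -2.676 -1.879 -0.01
v -4.191 -0.977 -1.17
v -2.968 -2.011 0.156
v -4.436 -1.241 -1.152
v -3.212 -2.276 0.174
v -4.555 -1.554 -1.286
v -3.331 -2.589 0.04
v -4.511 -1.816 -1.53
v -3.287 -2.85 -0.204
v -4.318 -1.943 -1.807
v -3.095 -2.978 -0.481
v -4.038 -1.895 -2.029
v -2.814 -2.93 -0.703
v -3.759 -1.688 -2.125
v -2.535 -2.723 -0.799
v -3.569 -1.387 -2.065
v -2.346 -2.422 -0.739
v 0.433 -1.535 -4.146
v 0.982 -1.418 -3.839
v -0.593 -1.525 -2.314
v 0.789 -1.041 -3.95
v 0.429 -0.895 -4.152
v 0.071 -1.049 -4.352
v -0.118 -1.43 -4.455
v -0.049 -1.861 -4.414
v 0.245 -2.139 -4.248
v 0.627 -2.135 -4.034
v 0.918 -1.85 -3.873
f 2 1 5
f 2 5 3
f 3 5 6
f 3 6 4
f 5 1 7
f 5 7 6
f 6 7 8
f 6 8 4
f 7 1 9
f 7 9 8
f 8 9 10
f 8 10 4
f 9 1 11
f 9 11 10
f 10 11 12
f 10 12 4
f 11 1 13
f 11 13 12
f 12 13 14
f 12 14 4
f 13 1 15
f 13 15 14
f 14 15 16
f 14 16 4
f 15 1 17
f 15 17 16
f 16 17 18
f 16 18 4
f 17 1 19
f 17 19 18
f 18 19 20
f 18 20 4
f 19 1 21
f 19 21 20
f 20 21 22
f 20 22 4
f 21 1 23
f 21 23 22
f 22 23 24
f 22 24 4
f 23 1 2
f 23 2 24
f 24 2 3
f 24 3 4
f 26 25 28
f 26 28 27
f 28 25 29
f 28 29 27
f 29 25 30
f 29 30 27
f 30 25 31
f 30 31 27
f 31 25 32
f 31 32 27
f 32 25 33
f 32 33 27
f 33 25 34
f 33 34 27
f 34 25 35
f 34 35 27
f 35 25 26
f 35 26 27



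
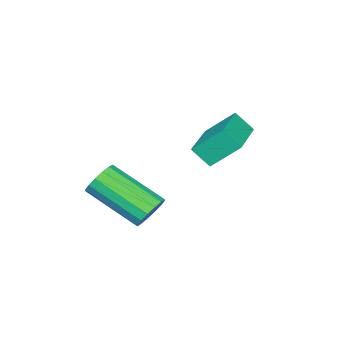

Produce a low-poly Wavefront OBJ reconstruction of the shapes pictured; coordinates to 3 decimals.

v 0.547 -1.638 -1.453
v 0.953 -1.883 -1.955
v 1.198 -3.746 -0.85
v 0.793 -3.502 -0.347
v 1.175 -1.719 -1.728
v 1.42 -3.582 -0.623
v 1.229 -1.534 -1.428
v 1.474 -3.397 -0.322
v 1.1 -1.377 -1.134
v 1.346 -3.24 -0.029
v 0.824 -1.289 -0.925
v 1.069 -3.152 0.18
v 0.473 -1.296 -0.858
v 0.718 -3.159 0.247
v 0.142 -1.394 -0.95
v 0.387 -3.257 0.155
v -0.08 -1.558 -1.177
v 0.165 -3.421 -0.072
v -0.134 -1.743 -1.478
v 0.111 -3.606 -0.372
v -0.006 -1.9 -1.771
v 0.24 -3.763 -0.666
v 0.271 -1.988 -1.98
v 0.516 -3.851 -0.875
v 0.622 -1.981 -2.047
v 0.867 -3.844 -0.942
v -3.513 -1.598 -0.294
v -3.341 -2.223 0.372
v -3.952 -0.695 0.667
v -3.78 -1.321 1.333
v -1.68 -0.899 -0.113
v -1.508 -1.525 0.553
v -2.119 0.003 0.848
v -1.947 -0.622 1.514
f 2 1 5
f 2 5 3
f 3 5 6
f 3 6 4
f 5 1 7
f 5 7 6
f 6 7 8
f 6 8 4
f 7 1 9
f 7 9 8
f 8 9 10
f 8 10 4
f 9 1 11
f 9 11 10
f 10 11 12
f 10 12 4
f 11 1 13
f 11 13 12
f 12 13 14
f 12 14 4
f 13 1 15
f 13 15 14
f 14 15 16
f 14 16 4
f 15 1 17
f 15 17 16
f 16 17 18
f 16 18 4
f 17 1 19
f 17 19 18
f 18 19 20
f 18 20 4
f 19 1 21
f 19 21 20
f 20 21 22
f 20 22 4
f 21 1 23
f 21 23 22
f 22 23 24
f 22 24 4
f 23 1 25
f 23 25 24
f 24 25 26
f 24 26 4
f 25 1 2
f 25 2 26
f 26 2 3
f 26 3 4
f 28 30 27
f 31 28 27
f 27 30 29
f 29 31 27
f 28 34 30
f 32 28 31
f 32 34 28
f 30 34 29
f 33 31 29
f 29 34 33
f 33 32 31
f 34 32 33



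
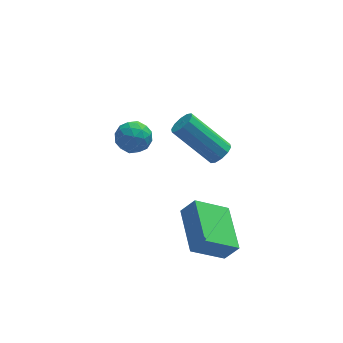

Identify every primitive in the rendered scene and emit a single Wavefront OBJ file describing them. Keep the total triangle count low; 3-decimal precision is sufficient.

v -2.47 -3.774 -0.81
v -1.959 -3.889 -0.115
v -2.476 -1.811 -0.479
v -1.965 -1.927 0.215
v -1.175 -3.613 -1.735
v -0.664 -3.729 -1.041
v -1.181 -1.651 -1.405
v -0.67 -1.766 -0.71
v -3.274 1.833 0.34
v -2.967 1.609 0.995
v -4.373 1.451 0.725
v -4.066 1.227 1.38
v -4.118 1.965 1.219
v -3.439 2.201 0.981
v -3.901 0.859 0.739
v -3.222 1.095 0.501
v -3.355 1.007 1.242
v -3.488 1.691 1.538
v -3.852 1.369 0.182
v -3.985 2.053 0.478
v -3.024 1.754 0.634
v -4.316 1.306 1.086
v -4.346 1.739 0.991
v -4.166 1.608 1.376
v -3.301 2.102 0.626
v -3.121 1.971 1.01
v -3.797 2.18 1.142
v -4.219 1.089 0.71
v -4.039 0.958 1.094
v -3.174 1.452 0.344
v -2.994 1.321 0.729
v -3.543 0.88 0.578
v -3.072 1.269 1.164
v -3.717 1.045 1.39
v -3.621 0.828 1.013
v -3.222 0.967 0.873
v -3.15 1.671 1.338
v -3.796 1.447 1.564
v -3.826 1.88 1.469
v -3.427 2.019 1.33
v -3.378 1.317 1.483
v -3.544 1.613 0.156
v -4.19 1.389 0.382
v -3.913 1.041 0.39
v -3.514 1.18 0.251
v -3.623 2.015 0.33
v -4.268 1.791 0.556
v -4.118 2.093 0.847
v -3.719 2.232 0.707
v -3.962 1.743 0.237
v -0.954 -1.475 2.452
v -0.679 -1.023 2.47
v -1.971 -0.292 3.826
v -2.246 -0.745 3.808
v -0.907 -0.993 2.237
v -2.199 -0.263 3.593
v -1.153 -1.148 2.086
v -2.445 -0.417 3.442
v -1.323 -1.428 2.075
v -2.615 -0.697 3.431
v -1.352 -1.726 2.208
v -2.644 -0.995 3.564
v -1.229 -1.928 2.434
v -2.521 -1.197 3.79
v -1.001 -1.957 2.667
v -2.293 -1.227 4.023
v -0.755 -1.803 2.818
v -2.047 -1.072 4.174
v -0.585 -1.523 2.829
v -1.877 -0.792 4.185
v -0.556 -1.225 2.696
v -1.848 -0.494 4.052
f 2 4 1
f 5 2 1
f 1 4 3
f 3 5 1
f 2 8 4
f 6 2 5
f 6 8 2
f 4 8 3
f 7 5 3
f 3 8 7
f 7 6 5
f 8 6 7
f 9 46 25
f 46 20 49
f 25 49 14
f 46 49 25
f 9 25 21
f 25 14 26
f 21 26 10
f 25 26 21
f 9 21 30
f 21 10 31
f 30 31 16
f 21 31 30
f 9 30 42
f 30 16 45
f 42 45 19
f 30 45 42
f 9 42 46
f 42 19 50
f 46 50 20
f 42 50 46
f 10 26 37
f 26 14 40
f 37 40 18
f 26 40 37
f 14 49 27
f 49 20 48
f 27 48 13
f 49 48 27
f 20 50 47
f 50 19 43
f 47 43 11
f 50 43 47
f 19 45 44
f 45 16 32
f 44 32 15
f 45 32 44
f 16 31 36
f 31 10 33
f 36 33 17
f 31 33 36
f 12 38 24
f 38 18 39
f 24 39 13
f 38 39 24
f 12 24 22
f 24 13 23
f 22 23 11
f 24 23 22
f 12 22 29
f 22 11 28
f 29 28 15
f 22 28 29
f 12 29 34
f 29 15 35
f 34 35 17
f 29 35 34
f 12 34 38
f 34 17 41
f 38 41 18
f 34 41 38
f 13 39 27
f 39 18 40
f 27 40 14
f 39 40 27
f 11 23 47
f 23 13 48
f 47 48 20
f 23 48 47
f 15 28 44
f 28 11 43
f 44 43 19
f 28 43 44
f 17 35 36
f 35 15 32
f 36 32 16
f 35 32 36
f 18 41 37
f 41 17 33
f 37 33 10
f 41 33 37
f 52 51 55
f 52 55 53
f 53 55 56
f 53 56 54
f 55 51 57
f 55 57 56
f 56 57 58
f 56 58 54
f 57 51 59
f 57 59 58
f 58 59 60
f 58 60 54
f 59 51 61
f 59 61 60
f 60 61 62
f 60 62 54
f 61 51 63
f 61 63 62
f 62 63 64
f 62 64 54
f 63 51 65
f 63 65 64
f 64 65 66
f 64 66 54
f 65 51 67
f 65 67 66
f 66 67 68
f 66 68 54
f 67 51 69
f 67 69 68
f 68 69 70
f 68 70 54
f 69 51 71
f 69 71 70
f 70 71 72
f 70 72 54
f 71 51 52
f 71 52 72
f 72 52 53
f 72 53 54



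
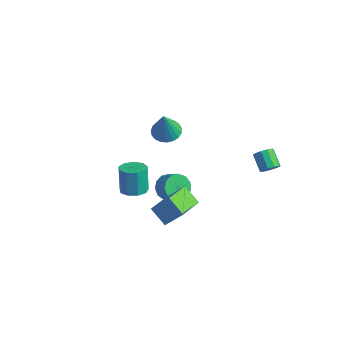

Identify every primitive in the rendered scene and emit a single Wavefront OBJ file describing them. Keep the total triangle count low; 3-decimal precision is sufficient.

v 1.843 -2.588 -2.332
v 2.268 -4.418 -1.563
v 0.856 -2.517 -1.618
v 1.281 -4.347 -0.849
v 2.579 -2.013 -1.371
v 3.004 -3.843 -0.602
v 1.592 -1.942 -0.657
v 2.017 -3.772 0.112
v 3.062 3.65 -2.685
v 3.467 3.892 -2.33
v 2.623 4.352 -1.68
v 2.218 4.11 -2.035
v 3.393 4.13 -2.596
v 2.549 4.59 -1.946
v 3.192 4.186 -2.895
v 2.348 4.646 -2.245
v 2.942 4.036 -3.114
v 2.098 4.496 -2.464
v 2.737 3.74 -3.169
v 1.894 4.199 -2.52
v 2.657 3.408 -3.04
v 1.813 3.868 -2.39
v 2.731 3.17 -2.774
v 1.887 3.63 -2.124
v 2.932 3.114 -2.475
v 2.088 3.574 -1.825
v 3.182 3.264 -2.256
v 2.338 3.724 -1.606
v 3.386 3.561 -2.2
v 2.543 4.02 -1.551
v -3.938 3.285 -3.358
v -3.336 3.92 -3.254
v -3.742 2.795 -1.502
v -3.647 4.096 -3.174
v -4.008 4.132 -3.127
v -4.357 4.021 -3.119
v -4.633 3.784 -3.153
v -4.789 3.46 -3.222
v -4.798 3.106 -3.315
v -4.658 2.783 -3.415
v -4.393 2.547 -3.505
v -4.05 2.439 -3.57
v -3.687 2.477 -3.598
v -3.367 2.655 -3.585
v -3.147 2.941 -3.532
v -3.062 3.288 -3.45
v -3.129 3.634 -3.351
v 0.136 -1.534 -2.054
v 0.661 -1.376 -2.663
v 1.429 -1.507 -2.036
v 0.904 -1.666 -1.426
v 0.568 -0.97 -2.463
v 1.335 -1.101 -1.836
v 0.337 -0.743 -2.133
v 1.104 -0.875 -1.506
v 0.042 -0.768 -1.778
v 0.81 -0.899 -1.151
v -0.222 -1.035 -1.51
v 0.545 -1.167 -0.883
v -0.373 -1.462 -1.415
v 0.395 -1.593 -0.788
v -0.362 -1.911 -1.523
v 0.405 -2.042 -0.895
v -0.193 -2.241 -1.799
v 0.574 -2.372 -1.171
v 0.08 -2.346 -2.156
v 0.848 -2.477 -1.528
v 0.372 -2.194 -2.48
v 1.139 -2.325 -1.853
v 0.588 -1.832 -2.669
v 1.356 -1.964 -2.042
v -2.333 -1.469 -4.025
v -1.558 -1.359 -3.86
v -1.932 -0.981 -2.351
v -2.707 -1.091 -2.515
v -1.781 -0.89 -4.033
v -2.155 -0.512 -2.524
v -2.262 -0.692 -4.202
v -2.636 -0.314 -2.693
v -2.777 -0.858 -4.288
v -3.151 -0.48 -2.779
v -3.084 -1.309 -4.25
v -3.457 -0.931 -2.741
v -3.039 -1.836 -4.108
v -3.413 -1.458 -2.599
v -2.664 -2.19 -3.926
v -3.038 -1.812 -2.417
v -2.135 -2.208 -3.79
v -2.508 -1.83 -2.281
v -1.698 -1.879 -3.764
v -2.071 -1.501 -2.255
f 2 4 1
f 5 2 1
f 1 4 3
f 3 5 1
f 2 8 4
f 6 2 5
f 6 8 2
f 4 8 3
f 7 5 3
f 3 8 7
f 7 6 5
f 8 6 7
f 10 9 13
f 10 13 11
f 11 13 14
f 11 14 12
f 13 9 15
f 13 15 14
f 14 15 16
f 14 16 12
f 15 9 17
f 15 17 16
f 16 17 18
f 16 18 12
f 17 9 19
f 17 19 18
f 18 19 20
f 18 20 12
f 19 9 21
f 19 21 20
f 20 21 22
f 20 22 12
f 21 9 23
f 21 23 22
f 22 23 24
f 22 24 12
f 23 9 25
f 23 25 24
f 24 25 26
f 24 26 12
f 25 9 27
f 25 27 26
f 26 27 28
f 26 28 12
f 27 9 29
f 27 29 28
f 28 29 30
f 28 30 12
f 29 9 10
f 29 10 30
f 30 10 11
f 30 11 12
f 32 31 34
f 32 34 33
f 34 31 35
f 34 35 33
f 35 31 36
f 35 36 33
f 36 31 37
f 36 37 33
f 37 31 38
f 37 38 33
f 38 31 39
f 38 39 33
f 39 31 40
f 39 40 33
f 40 31 41
f 40 41 33
f 41 31 42
f 41 42 33
f 42 31 43
f 42 43 33
f 43 31 44
f 43 44 33
f 44 31 45
f 44 45 33
f 45 31 46
f 45 46 33
f 46 31 47
f 46 47 33
f 47 31 32
f 47 32 33
f 49 48 52
f 49 52 50
f 50 52 53
f 50 53 51
f 52 48 54
f 52 54 53
f 53 54 55
f 53 55 51
f 54 48 56
f 54 56 55
f 55 56 57
f 55 57 51
f 56 48 58
f 56 58 57
f 57 58 59
f 57 59 51
f 58 48 60
f 58 60 59
f 59 60 61
f 59 61 51
f 60 48 62
f 60 62 61
f 61 62 63
f 61 63 51
f 62 48 64
f 62 64 63
f 63 64 65
f 63 65 51
f 64 48 66
f 64 66 65
f 65 66 67
f 65 67 51
f 66 48 68
f 66 68 67
f 67 68 69
f 67 69 51
f 68 48 70
f 68 70 69
f 69 70 71
f 69 71 51
f 70 48 49
f 70 49 71
f 71 49 50
f 71 50 51
f 73 72 76
f 73 76 74
f 74 76 77
f 74 77 75
f 76 72 78
f 76 78 77
f 77 78 79
f 77 79 75
f 78 72 80
f 78 80 79
f 79 80 81
f 79 81 75
f 80 72 82
f 80 82 81
f 81 82 83
f 81 83 75
f 82 72 84
f 82 84 83
f 83 84 85
f 83 85 75
f 84 72 86
f 84 86 85
f 85 86 87
f 85 87 75
f 86 72 88
f 86 88 87
f 87 88 89
f 87 89 75
f 88 72 90
f 88 90 89
f 89 90 91
f 89 91 75
f 90 72 73
f 90 73 91
f 91 73 74
f 91 74 75



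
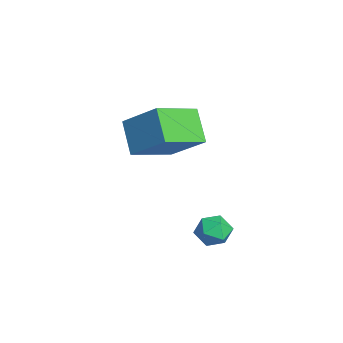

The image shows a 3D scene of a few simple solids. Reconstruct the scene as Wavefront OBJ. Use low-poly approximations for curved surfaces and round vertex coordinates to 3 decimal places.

v -2.1 -0.323 0.534
v -3.22 -0.514 1.717
v -3.097 1.323 -0.144
v -4.217 1.132 1.039
v -1.003 0.848 1.761
v -2.123 0.657 2.944
v -2 2.494 1.083
v -3.12 2.303 2.266
v 0.875 2.627 -1.153
v 1.375 3.038 -1.566
v 1.205 1.602 -1.774
v 1.705 2.013 -2.187
v 1.833 1.89 -1.44
v 1.63 2.523 -1.057
v 0.95 2.117 -2.283
v 0.747 2.75 -1.9
v 1.422 2.722 -2.265
v 1.967 2.582 -1.743
v 0.613 2.058 -1.597
v 1.158 1.918 -1.075
f 2 4 1
f 5 2 1
f 1 4 3
f 3 5 1
f 2 8 4
f 6 2 5
f 6 8 2
f 4 8 3
f 7 5 3
f 3 8 7
f 7 6 5
f 8 6 7
f 9 20 14
f 9 14 10
f 9 10 16
f 9 16 19
f 9 19 20
f 10 14 18
f 14 20 13
f 20 19 11
f 19 16 15
f 16 10 17
f 12 18 13
f 12 13 11
f 12 11 15
f 12 15 17
f 12 17 18
f 13 18 14
f 11 13 20
f 15 11 19
f 17 15 16
f 18 17 10



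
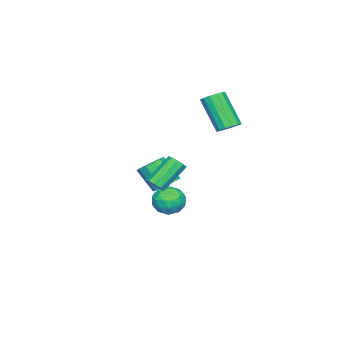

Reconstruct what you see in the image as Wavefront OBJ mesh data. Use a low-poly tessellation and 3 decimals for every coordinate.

v 2.599 -1.629 0.554
v 2.991 -1.413 0.856
v 1.794 -0.875 2.028
v 1.401 -1.091 1.726
v 2.866 -1.163 0.614
v 1.669 -0.626 1.786
v 2.616 -1.132 0.344
v 1.419 -0.594 1.516
v 2.358 -1.333 0.172
v 1.16 -0.795 1.344
v 2.212 -1.672 0.179
v 1.015 -1.134 1.351
v 2.248 -1.991 0.361
v 1.05 -1.454 1.534
v 2.447 -2.141 0.634
v 1.25 -1.603 1.806
v 2.718 -2.051 0.869
v 1.52 -1.513 2.041
v 2.933 -1.763 0.956
v 1.735 -1.226 2.129
v -3.469 -0.903 1.996
v -2.856 -0.768 2.256
v -3.337 -1.942 4.004
v -3.951 -2.077 3.744
v -3.063 -0.508 2.373
v -3.544 -1.683 4.121
v -3.38 -0.355 2.389
v -3.861 -1.529 4.137
v -3.72 -0.348 2.3
v -4.201 -1.523 4.047
v -3.993 -0.49 2.129
v -4.474 -1.665 3.877
v -4.126 -0.743 1.923
v -4.607 -1.917 3.671
v -4.083 -1.038 1.736
v -4.564 -2.212 3.484
v -3.876 -1.297 1.619
v -4.357 -2.472 3.367
v -3.559 -1.451 1.603
v -4.04 -2.625 3.351
v -3.219 -1.457 1.693
v -3.7 -2.632 3.44
v -2.946 -1.315 1.863
v -3.427 -2.49 3.611
v -2.813 -1.063 2.069
v -3.294 -2.237 3.817
v -2.763 -3.116 -3.409
v -2.354 -2.825 -2.619
v -1.646 -4.115 -3.621
v -1.237 -3.824 -2.831
v -2.043 -4.297 -2.794
v -2.734 -3.679 -2.663
v -1.266 -3.261 -3.577
v -1.957 -2.643 -3.446
v -1.429 -2.915 -2.723
v -1.909 -3.555 -2.239
v -2.091 -3.385 -4.001
v -2.571 -4.025 -3.517
v -2.657 -2.883 -2.995
v -1.343 -4.057 -3.245
v -1.817 -4.335 -3.223
v -1.577 -4.164 -2.758
v -2.88 -3.385 -3.021
v -2.64 -3.214 -2.557
v -2.457 -4.079 -2.659
v -1.36 -3.726 -3.683
v -1.12 -3.555 -3.219
v -2.423 -2.776 -3.482
v -2.183 -2.605 -3.017
v -1.543 -2.861 -3.581
v -1.872 -2.765 -2.592
v -1.215 -3.352 -2.717
v -1.233 -3.021 -3.155
v -1.639 -2.658 -3.078
v -2.155 -3.141 -2.308
v -1.498 -3.729 -2.432
v -1.972 -4.006 -2.41
v -2.378 -3.643 -2.333
v -1.611 -3.194 -2.369
v -2.502 -3.211 -3.808
v -1.845 -3.799 -3.932
v -1.622 -3.297 -3.907
v -2.028 -2.934 -3.83
v -2.785 -3.588 -3.523
v -2.128 -4.175 -3.648
v -2.361 -4.282 -3.162
v -2.767 -3.919 -3.085
v -2.389 -3.746 -3.871
v -0.727 -2.863 -1.245
v -0.222 -2.411 -0.839
v -0.307 -3.386 0.351
v -0.813 -3.837 -0.055
v -0.63 -2.26 -0.744
v -0.715 -3.234 0.446
v -1.068 -2.3 -0.808
v -1.154 -3.274 0.382
v -1.399 -2.518 -1.011
v -1.484 -3.493 0.179
v -1.516 -2.846 -1.288
v -1.601 -3.821 -0.099
v -1.383 -3.18 -1.551
v -1.468 -4.154 -0.362
v -1.042 -3.412 -1.717
v -1.127 -4.387 -0.528
v -0.6 -3.47 -1.733
v -0.686 -4.445 -0.544
v -0.2 -3.336 -1.594
v -0.285 -4.31 -0.405
v 0.034 -3.051 -1.344
v -0.052 -4.025 -0.155
v 0.025 -2.706 -1.062
v -0.06 -3.681 0.127
f 2 1 5
f 2 5 3
f 3 5 6
f 3 6 4
f 5 1 7
f 5 7 6
f 6 7 8
f 6 8 4
f 7 1 9
f 7 9 8
f 8 9 10
f 8 10 4
f 9 1 11
f 9 11 10
f 10 11 12
f 10 12 4
f 11 1 13
f 11 13 12
f 12 13 14
f 12 14 4
f 13 1 15
f 13 15 14
f 14 15 16
f 14 16 4
f 15 1 17
f 15 17 16
f 16 17 18
f 16 18 4
f 17 1 19
f 17 19 18
f 18 19 20
f 18 20 4
f 19 1 2
f 19 2 20
f 20 2 3
f 20 3 4
f 22 21 25
f 22 25 23
f 23 25 26
f 23 26 24
f 25 21 27
f 25 27 26
f 26 27 28
f 26 28 24
f 27 21 29
f 27 29 28
f 28 29 30
f 28 30 24
f 29 21 31
f 29 31 30
f 30 31 32
f 30 32 24
f 31 21 33
f 31 33 32
f 32 33 34
f 32 34 24
f 33 21 35
f 33 35 34
f 34 35 36
f 34 36 24
f 35 21 37
f 35 37 36
f 36 37 38
f 36 38 24
f 37 21 39
f 37 39 38
f 38 39 40
f 38 40 24
f 39 21 41
f 39 41 40
f 40 41 42
f 40 42 24
f 41 21 43
f 41 43 42
f 42 43 44
f 42 44 24
f 43 21 45
f 43 45 44
f 44 45 46
f 44 46 24
f 45 21 22
f 45 22 46
f 46 22 23
f 46 23 24
f 47 84 63
f 84 58 87
f 63 87 52
f 84 87 63
f 47 63 59
f 63 52 64
f 59 64 48
f 63 64 59
f 47 59 68
f 59 48 69
f 68 69 54
f 59 69 68
f 47 68 80
f 68 54 83
f 80 83 57
f 68 83 80
f 47 80 84
f 80 57 88
f 84 88 58
f 80 88 84
f 48 64 75
f 64 52 78
f 75 78 56
f 64 78 75
f 52 87 65
f 87 58 86
f 65 86 51
f 87 86 65
f 58 88 85
f 88 57 81
f 85 81 49
f 88 81 85
f 57 83 82
f 83 54 70
f 82 70 53
f 83 70 82
f 54 69 74
f 69 48 71
f 74 71 55
f 69 71 74
f 50 76 62
f 76 56 77
f 62 77 51
f 76 77 62
f 50 62 60
f 62 51 61
f 60 61 49
f 62 61 60
f 50 60 67
f 60 49 66
f 67 66 53
f 60 66 67
f 50 67 72
f 67 53 73
f 72 73 55
f 67 73 72
f 50 72 76
f 72 55 79
f 76 79 56
f 72 79 76
f 51 77 65
f 77 56 78
f 65 78 52
f 77 78 65
f 49 61 85
f 61 51 86
f 85 86 58
f 61 86 85
f 53 66 82
f 66 49 81
f 82 81 57
f 66 81 82
f 55 73 74
f 73 53 70
f 74 70 54
f 73 70 74
f 56 79 75
f 79 55 71
f 75 71 48
f 79 71 75
f 90 89 93
f 90 93 91
f 91 93 94
f 91 94 92
f 93 89 95
f 93 95 94
f 94 95 96
f 94 96 92
f 95 89 97
f 95 97 96
f 96 97 98
f 96 98 92
f 97 89 99
f 97 99 98
f 98 99 100
f 98 100 92
f 99 89 101
f 99 101 100
f 100 101 102
f 100 102 92
f 101 89 103
f 101 103 102
f 102 103 104
f 102 104 92
f 103 89 105
f 103 105 104
f 104 105 106
f 104 106 92
f 105 89 107
f 105 107 106
f 106 107 108
f 106 108 92
f 107 89 109
f 107 109 108
f 108 109 110
f 108 110 92
f 109 89 111
f 109 111 110
f 110 111 112
f 110 112 92
f 111 89 90
f 111 90 112
f 112 90 91
f 112 91 92



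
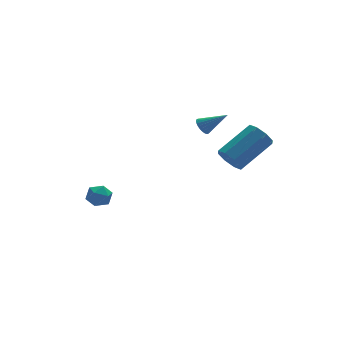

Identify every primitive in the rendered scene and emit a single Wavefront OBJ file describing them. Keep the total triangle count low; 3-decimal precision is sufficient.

v -3.672 2.911 -1.942
v -3.086 2.936 -1.48
v -3.654 1.704 -1.9
v -3.068 1.729 -1.438
v -3.739 1.958 -1.203
v -3.749 2.704 -1.229
v -2.991 1.936 -2.151
v -3.001 2.682 -2.177
v -2.665 2.333 -1.609
v -3.127 2.347 -1.023
v -3.613 2.293 -2.357
v -4.075 2.307 -1.771
v 2.313 2.934 1.98
v 2.614 3.387 1.904
v 3.427 2.346 2.9
v 2.5 3.442 2.078
v 2.357 3.419 2.236
v 2.207 3.322 2.355
v 2.074 3.166 2.418
v 1.977 2.974 2.413
v 1.93 2.777 2.343
v 1.943 2.603 2.217
v 2.011 2.48 2.056
v 2.126 2.426 1.882
v 2.269 2.449 1.724
v 2.418 2.546 1.605
v 2.552 2.702 1.542
v 2.649 2.893 1.547
v 2.695 3.091 1.617
v 2.683 3.264 1.743
v 1.158 -3.961 3.376
v 1.61 -4.271 2.821
v 3.394 -3.69 3.95
v 2.942 -3.379 4.504
v 1.487 -3.696 2.72
v 3.271 -3.115 3.848
v 1.171 -3.276 3.003
v 2.955 -2.694 4.131
v 0.847 -3.257 3.504
v 2.632 -2.675 4.633
v 0.706 -3.65 3.93
v 2.49 -3.069 5.059
v 0.829 -4.225 4.032
v 2.613 -3.644 5.16
v 1.145 -4.646 3.749
v 2.929 -4.064 4.877
v 1.468 -4.665 3.247
v 3.253 -4.083 4.376
f 1 12 6
f 1 6 2
f 1 2 8
f 1 8 11
f 1 11 12
f 2 6 10
f 6 12 5
f 12 11 3
f 11 8 7
f 8 2 9
f 4 10 5
f 4 5 3
f 4 3 7
f 4 7 9
f 4 9 10
f 5 10 6
f 3 5 12
f 7 3 11
f 9 7 8
f 10 9 2
f 14 13 16
f 14 16 15
f 16 13 17
f 16 17 15
f 17 13 18
f 17 18 15
f 18 13 19
f 18 19 15
f 19 13 20
f 19 20 15
f 20 13 21
f 20 21 15
f 21 13 22
f 21 22 15
f 22 13 23
f 22 23 15
f 23 13 24
f 23 24 15
f 24 13 25
f 24 25 15
f 25 13 26
f 25 26 15
f 26 13 27
f 26 27 15
f 27 13 28
f 27 28 15
f 28 13 29
f 28 29 15
f 29 13 30
f 29 30 15
f 30 13 14
f 30 14 15
f 32 31 35
f 32 35 33
f 33 35 36
f 33 36 34
f 35 31 37
f 35 37 36
f 36 37 38
f 36 38 34
f 37 31 39
f 37 39 38
f 38 39 40
f 38 40 34
f 39 31 41
f 39 41 40
f 40 41 42
f 40 42 34
f 41 31 43
f 41 43 42
f 42 43 44
f 42 44 34
f 43 31 45
f 43 45 44
f 44 45 46
f 44 46 34
f 45 31 47
f 45 47 46
f 46 47 48
f 46 48 34
f 47 31 32
f 47 32 48
f 48 32 33
f 48 33 34



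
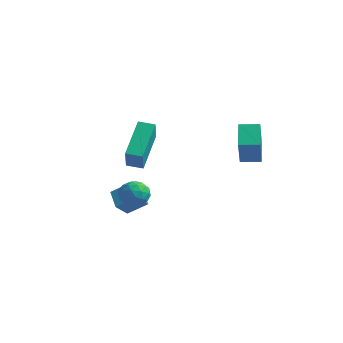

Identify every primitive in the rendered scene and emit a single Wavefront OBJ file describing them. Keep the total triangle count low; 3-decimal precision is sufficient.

v 2.551 -4.254 2.255
v 1.792 -2.763 3.668
v 1.854 -3.577 1.165
v 1.095 -2.085 2.578
v 3.205 -3.795 2.122
v 2.446 -2.303 3.535
v 2.508 -3.117 1.032
v 1.749 -1.626 2.445
v -1.475 -1.564 -2.042
v -0.692 -0.941 -1.362
v -1.511 -0.792 -2.708
v -0.728 -0.169 -2.028
v -0.592 -2.031 -2.632
v 0.191 -1.408 -1.952
v -0.628 -1.259 -3.298
v 0.155 -0.636 -2.618
v 1.616 -1.978 -0.934
v 1.975 -2.513 -0.46
v 0.945 -2.927 -1.5
v 1.304 -3.462 -1.026
v 0.782 -2.941 -0.717
v 1.197 -2.355 -0.368
v 1.723 -3.085 -1.592
v 2.138 -2.499 -1.243
v 2.041 -3.197 -0.867
v 1.459 -3.108 -0.327
v 1.461 -2.332 -1.633
v 0.879 -2.243 -1.093
v 1.854 -2.162 -0.648
v 1.066 -3.278 -1.312
v 0.759 -2.972 -1.131
v 0.97 -3.286 -0.853
v 1.397 -2.069 -0.593
v 1.608 -2.383 -0.315
v 0.907 -2.635 -0.466
v 1.312 -3.057 -1.645
v 1.523 -3.371 -1.367
v 1.95 -2.154 -1.107
v 2.161 -2.468 -0.829
v 2.013 -2.805 -1.494
v 2.104 -2.879 -0.608
v 1.709 -3.437 -0.941
v 1.956 -3.215 -1.274
v 2.2 -2.87 -1.068
v 1.762 -2.826 -0.291
v 1.367 -3.385 -0.623
v 1.061 -3.078 -0.442
v 1.305 -2.733 -0.236
v 1.801 -3.229 -0.53
v 1.553 -2.055 -1.337
v 1.158 -2.614 -1.669
v 1.615 -2.707 -1.724
v 1.859 -2.362 -1.518
v 1.211 -2.003 -1.019
v 0.816 -2.561 -1.352
v 0.72 -2.57 -0.892
v 0.964 -2.225 -0.686
v 1.119 -2.211 -1.43
v 3.612 1.994 0.393
v 2.779 2.865 1.269
v 4.361 2.671 0.432
v 3.528 3.542 1.308
v 4.292 1.158 1.872
v 3.459 2.029 2.748
v 5.041 1.835 1.911
v 4.208 2.706 2.787
f 2 4 1
f 5 2 1
f 1 4 3
f 3 5 1
f 2 8 4
f 6 2 5
f 6 8 2
f 4 8 3
f 7 5 3
f 3 8 7
f 7 6 5
f 8 6 7
f 10 12 9
f 13 10 9
f 9 12 11
f 11 13 9
f 10 16 12
f 14 10 13
f 14 16 10
f 12 16 11
f 15 13 11
f 11 16 15
f 15 14 13
f 16 14 15
f 17 54 33
f 54 28 57
f 33 57 22
f 54 57 33
f 17 33 29
f 33 22 34
f 29 34 18
f 33 34 29
f 17 29 38
f 29 18 39
f 38 39 24
f 29 39 38
f 17 38 50
f 38 24 53
f 50 53 27
f 38 53 50
f 17 50 54
f 50 27 58
f 54 58 28
f 50 58 54
f 18 34 45
f 34 22 48
f 45 48 26
f 34 48 45
f 22 57 35
f 57 28 56
f 35 56 21
f 57 56 35
f 28 58 55
f 58 27 51
f 55 51 19
f 58 51 55
f 27 53 52
f 53 24 40
f 52 40 23
f 53 40 52
f 24 39 44
f 39 18 41
f 44 41 25
f 39 41 44
f 20 46 32
f 46 26 47
f 32 47 21
f 46 47 32
f 20 32 30
f 32 21 31
f 30 31 19
f 32 31 30
f 20 30 37
f 30 19 36
f 37 36 23
f 30 36 37
f 20 37 42
f 37 23 43
f 42 43 25
f 37 43 42
f 20 42 46
f 42 25 49
f 46 49 26
f 42 49 46
f 21 47 35
f 47 26 48
f 35 48 22
f 47 48 35
f 19 31 55
f 31 21 56
f 55 56 28
f 31 56 55
f 23 36 52
f 36 19 51
f 52 51 27
f 36 51 52
f 25 43 44
f 43 23 40
f 44 40 24
f 43 40 44
f 26 49 45
f 49 25 41
f 45 41 18
f 49 41 45
f 60 62 59
f 63 60 59
f 59 62 61
f 61 63 59
f 60 66 62
f 64 60 63
f 64 66 60
f 62 66 61
f 65 63 61
f 61 66 65
f 65 64 63
f 66 64 65



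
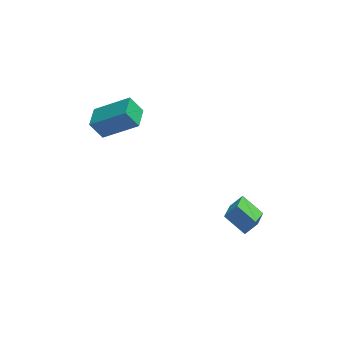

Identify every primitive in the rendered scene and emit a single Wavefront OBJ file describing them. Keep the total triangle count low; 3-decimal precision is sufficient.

v -4.526 3.646 3.14
v -2.815 3.247 4.345
v -4.236 4.821 3.118
v -2.526 4.422 4.323
v -3.914 3.478 2.217
v -2.204 3.079 3.422
v -3.625 4.653 2.195
v -1.914 4.254 3.4
v 2.764 -0.323 -1.253
v 2.344 -1.613 -0.567
v 1.866 0.362 -0.513
v 1.446 -0.928 0.172
v 3.374 -0.192 -0.632
v 2.954 -1.482 0.053
v 2.476 0.493 0.107
v 2.056 -0.797 0.793
f 2 4 1
f 5 2 1
f 1 4 3
f 3 5 1
f 2 8 4
f 6 2 5
f 6 8 2
f 4 8 3
f 7 5 3
f 3 8 7
f 7 6 5
f 8 6 7
f 10 12 9
f 13 10 9
f 9 12 11
f 11 13 9
f 10 16 12
f 14 10 13
f 14 16 10
f 12 16 11
f 15 13 11
f 11 16 15
f 15 14 13
f 16 14 15



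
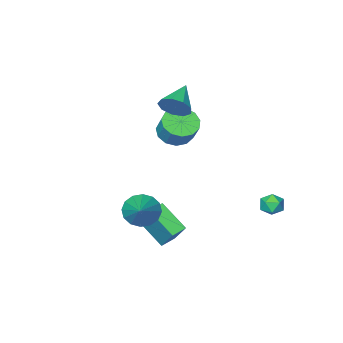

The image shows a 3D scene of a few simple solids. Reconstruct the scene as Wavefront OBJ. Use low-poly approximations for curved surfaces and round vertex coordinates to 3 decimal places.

v -2.597 -3.508 -0.659
v -1.679 -4.028 -0.425
v -1.486 -3.132 0.812
v -2.403 -2.612 0.579
v -1.525 -3.563 -0.786
v -1.332 -2.667 0.451
v -1.712 -3.08 -1.106
v -1.519 -2.184 0.131
v -2.179 -2.733 -1.285
v -1.986 -1.837 -0.047
v -2.778 -2.632 -1.264
v -2.585 -1.736 -0.027
v -3.32 -2.809 -1.052
v -3.127 -1.913 0.186
v -3.633 -3.208 -0.714
v -3.44 -2.312 0.523
v -3.616 -3.702 -0.359
v -3.423 -2.806 0.878
v -3.275 -4.134 -0.099
v -3.082 -3.238 1.138
v -2.719 -4.368 -0.017
v -2.526 -3.472 1.221
v -2.124 -4.328 -0.138
v -1.931 -3.432 1.099
v 0.843 1.941 -4.971
v 1.309 0.423 -3.773
v 0.998 3.274 -3.343
v 1.465 1.756 -2.145
v 1.715 2.064 -5.155
v 2.182 0.546 -3.957
v 1.871 3.397 -3.527
v 2.337 1.879 -2.329
v -1.48 -1.767 2.395
v -0.839 -2.077 3.055
v -2.82 -2.773 3.225
v -1.129 -1.518 3.265
v -1.582 -1.076 3.068
v -1.988 -0.957 2.557
v -2.156 -1.217 1.97
v -2.007 -1.734 1.582
v -1.612 -2.267 1.575
v -1.155 -2.566 1.951
v -0.85 -2.491 2.536
v 2.712 1.763 -2.258
v 3.428 1.847 -2.994
v 3.708 3.237 -1.122
v 3.052 2.202 -3.125
v 2.586 2.44 -3.024
v 2.153 2.496 -2.718
v 1.87 2.356 -2.288
v 1.813 2.058 -1.851
v 1.996 1.68 -1.522
v 2.371 1.325 -1.39
v 2.838 1.087 -1.491
v 3.271 1.031 -1.797
v 3.554 1.171 -2.227
v 3.611 1.469 -2.665
v -4.296 4.397 -3.229
v -3.556 4.42 -3.129
v -4.324 3.28 -2.771
v -3.584 3.303 -2.671
v -4.031 3.734 -2.256
v -4.014 4.424 -2.539
v -3.866 3.276 -3.361
v -3.849 3.966 -3.644
v -3.291 3.727 -3.21
v -3.393 4.01 -2.527
v -4.487 3.69 -3.373
v -4.589 3.973 -2.69
f 2 1 5
f 2 5 3
f 3 5 6
f 3 6 4
f 5 1 7
f 5 7 6
f 6 7 8
f 6 8 4
f 7 1 9
f 7 9 8
f 8 9 10
f 8 10 4
f 9 1 11
f 9 11 10
f 10 11 12
f 10 12 4
f 11 1 13
f 11 13 12
f 12 13 14
f 12 14 4
f 13 1 15
f 13 15 14
f 14 15 16
f 14 16 4
f 15 1 17
f 15 17 16
f 16 17 18
f 16 18 4
f 17 1 19
f 17 19 18
f 18 19 20
f 18 20 4
f 19 1 21
f 19 21 20
f 20 21 22
f 20 22 4
f 21 1 23
f 21 23 22
f 22 23 24
f 22 24 4
f 23 1 2
f 23 2 24
f 24 2 3
f 24 3 4
f 26 28 25
f 29 26 25
f 25 28 27
f 27 29 25
f 26 32 28
f 30 26 29
f 30 32 26
f 28 32 27
f 31 29 27
f 27 32 31
f 31 30 29
f 32 30 31
f 34 33 36
f 34 36 35
f 36 33 37
f 36 37 35
f 37 33 38
f 37 38 35
f 38 33 39
f 38 39 35
f 39 33 40
f 39 40 35
f 40 33 41
f 40 41 35
f 41 33 42
f 41 42 35
f 42 33 43
f 42 43 35
f 43 33 34
f 43 34 35
f 45 44 47
f 45 47 46
f 47 44 48
f 47 48 46
f 48 44 49
f 48 49 46
f 49 44 50
f 49 50 46
f 50 44 51
f 50 51 46
f 51 44 52
f 51 52 46
f 52 44 53
f 52 53 46
f 53 44 54
f 53 54 46
f 54 44 55
f 54 55 46
f 55 44 56
f 55 56 46
f 56 44 57
f 56 57 46
f 57 44 45
f 57 45 46
f 58 69 63
f 58 63 59
f 58 59 65
f 58 65 68
f 58 68 69
f 59 63 67
f 63 69 62
f 69 68 60
f 68 65 64
f 65 59 66
f 61 67 62
f 61 62 60
f 61 60 64
f 61 64 66
f 61 66 67
f 62 67 63
f 60 62 69
f 64 60 68
f 66 64 65
f 67 66 59



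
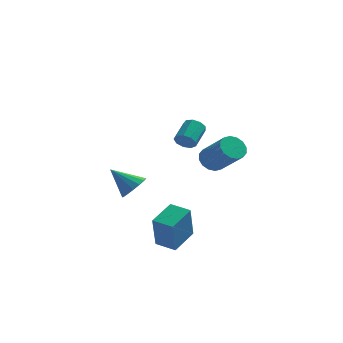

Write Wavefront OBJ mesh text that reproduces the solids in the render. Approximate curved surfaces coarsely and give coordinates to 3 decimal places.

v 0.517 -2.51 2.136
v 0.771 -2.307 1.631
v 1.056 -1.148 2.24
v 0.803 -1.35 2.744
v 0.372 -2.211 1.636
v 0.657 -1.052 2.244
v 0.041 -2.255 1.874
v 0.326 -1.096 2.483
v -0.067 -2.418 2.235
v 0.218 -1.259 2.844
v 0.098 -2.624 2.549
v 0.383 -1.464 3.158
v 0.46 -2.776 2.67
v 0.745 -1.617 3.279
v 0.848 -2.804 2.541
v 1.133 -1.644 3.149
v 1.082 -2.694 2.222
v 1.367 -1.535 2.831
v 1.052 -2.498 1.863
v 1.337 -1.338 2.471
v -0.972 -2.516 -5.149
v -1.007 -3.187 -3.17
v -0.32 -1.053 -4.641
v -0.356 -1.724 -2.662
v 0.116 -2.956 -5.278
v 0.08 -3.627 -3.299
v 0.767 -1.493 -4.77
v 0.732 -2.164 -2.791
v 0.887 3.711 -1.845
v 1.49 4.235 -2.028
v 2.777 3.253 -0.598
v 2.173 2.729 -0.415
v 1.278 4.419 -1.71
v 2.564 3.437 -0.28
v 0.96 4.414 -1.429
v 2.247 3.431 0.002
v 0.623 4.22 -1.259
v 1.909 3.237 0.172
v 0.357 3.89 -1.246
v 1.643 2.907 0.185
v 0.232 3.512 -1.393
v 1.519 2.529 0.037
v 0.283 3.187 -1.662
v 1.57 2.205 -0.232
v 0.496 3.003 -1.98
v 1.782 2.021 -0.55
v 0.813 3.009 -2.262
v 2.1 2.026 -0.831
v 1.151 3.203 -2.432
v 2.437 2.22 -1.001
v 1.417 3.533 -2.445
v 2.703 2.55 -1.014
v 1.541 3.911 -2.297
v 2.828 2.928 -0.867
v -2.441 -0.523 -2.247
v -1.871 -0.249 -1.65
v -3.719 -0.337 -1.113
v -2.005 0.124 -1.863
v -2.256 0.324 -2.179
v -2.557 0.297 -2.513
v -2.826 0.05 -2.776
v -2.992 -0.35 -2.898
v -3.01 -0.797 -2.845
v -2.876 -1.17 -2.632
v -2.625 -1.37 -2.316
v -2.324 -1.343 -1.982
v -2.055 -1.097 -1.719
v -1.889 -0.696 -1.597
f 2 1 5
f 2 5 3
f 3 5 6
f 3 6 4
f 5 1 7
f 5 7 6
f 6 7 8
f 6 8 4
f 7 1 9
f 7 9 8
f 8 9 10
f 8 10 4
f 9 1 11
f 9 11 10
f 10 11 12
f 10 12 4
f 11 1 13
f 11 13 12
f 12 13 14
f 12 14 4
f 13 1 15
f 13 15 14
f 14 15 16
f 14 16 4
f 15 1 17
f 15 17 16
f 16 17 18
f 16 18 4
f 17 1 19
f 17 19 18
f 18 19 20
f 18 20 4
f 19 1 2
f 19 2 20
f 20 2 3
f 20 3 4
f 22 24 21
f 25 22 21
f 21 24 23
f 23 25 21
f 22 28 24
f 26 22 25
f 26 28 22
f 24 28 23
f 27 25 23
f 23 28 27
f 27 26 25
f 28 26 27
f 30 29 33
f 30 33 31
f 31 33 34
f 31 34 32
f 33 29 35
f 33 35 34
f 34 35 36
f 34 36 32
f 35 29 37
f 35 37 36
f 36 37 38
f 36 38 32
f 37 29 39
f 37 39 38
f 38 39 40
f 38 40 32
f 39 29 41
f 39 41 40
f 40 41 42
f 40 42 32
f 41 29 43
f 41 43 42
f 42 43 44
f 42 44 32
f 43 29 45
f 43 45 44
f 44 45 46
f 44 46 32
f 45 29 47
f 45 47 46
f 46 47 48
f 46 48 32
f 47 29 49
f 47 49 48
f 48 49 50
f 48 50 32
f 49 29 51
f 49 51 50
f 50 51 52
f 50 52 32
f 51 29 53
f 51 53 52
f 52 53 54
f 52 54 32
f 53 29 30
f 53 30 54
f 54 30 31
f 54 31 32
f 56 55 58
f 56 58 57
f 58 55 59
f 58 59 57
f 59 55 60
f 59 60 57
f 60 55 61
f 60 61 57
f 61 55 62
f 61 62 57
f 62 55 63
f 62 63 57
f 63 55 64
f 63 64 57
f 64 55 65
f 64 65 57
f 65 55 66
f 65 66 57
f 66 55 67
f 66 67 57
f 67 55 68
f 67 68 57
f 68 55 56
f 68 56 57



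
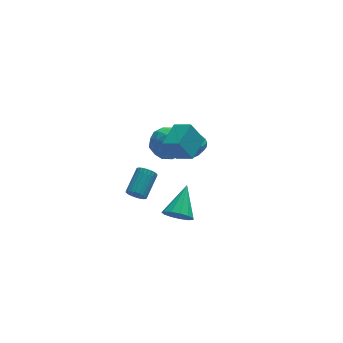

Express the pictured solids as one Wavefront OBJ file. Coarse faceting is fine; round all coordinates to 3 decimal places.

v 1.078 4.65 -4.004
v 1.622 4.243 -4.127
v 0.845 2.924 -3.199
v 0.302 3.33 -3.076
v 1.7 4.396 -3.844
v 0.923 3.077 -2.917
v 1.635 4.607 -3.599
v 0.859 3.288 -2.671
v 1.443 4.827 -3.446
v 0.666 3.508 -2.518
v 1.167 5.007 -3.421
v 0.391 3.688 -2.493
v 0.871 5.105 -3.529
v 0.094 3.786 -2.601
v 0.622 5.099 -3.747
v -0.154 3.78 -2.819
v 0.478 4.99 -4.023
v -0.298 3.67 -3.095
v 0.471 4.802 -4.295
v -0.305 3.483 -3.367
v 0.604 4.58 -4.5
v -0.173 3.261 -3.572
v 0.845 4.374 -4.592
v 0.068 3.055 -3.664
v 1.139 4.23 -4.549
v 0.363 2.911 -3.621
v 1.42 4.183 -4.381
v 0.643 2.864 -3.453
v -2.078 3.208 -0.685
v -0.871 3.077 -0.487
v -2.009 1.763 -2.053
v -0.802 1.632 -1.855
v -1.608 1.297 -0.987
v -1.65 2.19 -0.142
v -1.23 2.65 -2.398
v -1.272 3.543 -1.553
v -0.347 2.732 -1.545
v -0.58 1.896 -0.674
v -2.3 2.944 -1.866
v -2.533 2.108 -0.995
v -1.48 3.269 -0.466
v -1.4 1.571 -2.074
v -1.874 1.374 -1.564
v -1.164 1.297 -1.448
v -1.938 2.748 -0.264
v -1.229 2.671 -0.147
v -1.662 1.625 -0.441
v -1.651 2.169 -2.393
v -0.942 2.092 -2.276
v -1.716 3.543 -1.092
v -1.006 3.466 -0.976
v -1.218 3.215 -2.099
v -0.463 2.99 -0.972
v -0.423 2.14 -1.775
v -0.674 2.739 -2.095
v -0.698 3.263 -1.598
v -0.6 2.498 -0.459
v -0.56 1.649 -1.263
v -1.034 1.452 -0.753
v -1.058 1.977 -0.257
v -0.292 2.296 -1.081
v -2.32 3.191 -1.277
v -2.28 2.342 -2.081
v -1.822 2.863 -2.283
v -1.846 3.388 -1.787
v -2.457 2.7 -0.765
v -2.417 1.85 -1.568
v -2.182 1.577 -0.942
v -2.206 2.101 -0.445
v -2.588 2.544 -1.459
v -0.839 -0.657 -0.143
v -1.625 -0.412 1.287
v -1.604 0.212 -0.712
v -2.39 0.457 0.718
v 0.29 0.603 0.262
v -0.496 0.848 1.692
v -0.475 1.472 -0.307
v -1.261 1.717 1.123
v -2.833 -4.155 -1.753
v -1.992 -4.448 -2.11
v -1.807 -2.625 -0.587
v -2.176 -4.067 -2.447
v -2.569 -3.714 -2.564
v -3.046 -3.501 -2.423
v -3.455 -3.496 -2.07
v -3.667 -3.699 -1.616
v -3.615 -4.048 -1.205
v -3.314 -4.43 -0.968
v -2.86 -4.725 -0.981
v -2.398 -4.839 -1.238
v -2.075 -4.735 -1.659
v -4.404 -0.954 -2.37
v -4.105 -1.433 -2.029
v -3.076 -0.205 -1.208
v -3.376 0.274 -1.55
v -3.947 -1.416 -2.253
v -2.919 -0.187 -1.432
v -3.868 -1.318 -2.497
v -2.84 -0.09 -1.676
v -3.882 -1.158 -2.719
v -2.854 0.07 -1.899
v -3.987 -0.963 -2.881
v -2.958 0.266 -2.061
v -4.163 -0.766 -2.955
v -3.135 0.463 -2.134
v -4.381 -0.601 -2.927
v -3.353 0.627 -2.107
v -4.603 -0.498 -2.804
v -3.575 0.73 -1.983
v -4.791 -0.474 -2.605
v -3.762 0.755 -1.785
v -4.912 -0.532 -2.366
v -3.883 0.696 -1.545
v -4.945 -0.664 -2.127
v -3.916 0.564 -1.307
v -4.884 -0.846 -1.931
v -3.856 0.383 -1.11
v -4.741 -1.046 -1.81
v -3.713 0.182 -0.99
v -4.539 -1.231 -1.786
v -3.511 -0.003 -0.966
v -4.314 -1.368 -1.864
v -3.286 -0.139 -1.043
f 2 1 5
f 2 5 3
f 3 5 6
f 3 6 4
f 5 1 7
f 5 7 6
f 6 7 8
f 6 8 4
f 7 1 9
f 7 9 8
f 8 9 10
f 8 10 4
f 9 1 11
f 9 11 10
f 10 11 12
f 10 12 4
f 11 1 13
f 11 13 12
f 12 13 14
f 12 14 4
f 13 1 15
f 13 15 14
f 14 15 16
f 14 16 4
f 15 1 17
f 15 17 16
f 16 17 18
f 16 18 4
f 17 1 19
f 17 19 18
f 18 19 20
f 18 20 4
f 19 1 21
f 19 21 20
f 20 21 22
f 20 22 4
f 21 1 23
f 21 23 22
f 22 23 24
f 22 24 4
f 23 1 25
f 23 25 24
f 24 25 26
f 24 26 4
f 25 1 27
f 25 27 26
f 26 27 28
f 26 28 4
f 27 1 2
f 27 2 28
f 28 2 3
f 28 3 4
f 29 66 45
f 66 40 69
f 45 69 34
f 66 69 45
f 29 45 41
f 45 34 46
f 41 46 30
f 45 46 41
f 29 41 50
f 41 30 51
f 50 51 36
f 41 51 50
f 29 50 62
f 50 36 65
f 62 65 39
f 50 65 62
f 29 62 66
f 62 39 70
f 66 70 40
f 62 70 66
f 30 46 57
f 46 34 60
f 57 60 38
f 46 60 57
f 34 69 47
f 69 40 68
f 47 68 33
f 69 68 47
f 40 70 67
f 70 39 63
f 67 63 31
f 70 63 67
f 39 65 64
f 65 36 52
f 64 52 35
f 65 52 64
f 36 51 56
f 51 30 53
f 56 53 37
f 51 53 56
f 32 58 44
f 58 38 59
f 44 59 33
f 58 59 44
f 32 44 42
f 44 33 43
f 42 43 31
f 44 43 42
f 32 42 49
f 42 31 48
f 49 48 35
f 42 48 49
f 32 49 54
f 49 35 55
f 54 55 37
f 49 55 54
f 32 54 58
f 54 37 61
f 58 61 38
f 54 61 58
f 33 59 47
f 59 38 60
f 47 60 34
f 59 60 47
f 31 43 67
f 43 33 68
f 67 68 40
f 43 68 67
f 35 48 64
f 48 31 63
f 64 63 39
f 48 63 64
f 37 55 56
f 55 35 52
f 56 52 36
f 55 52 56
f 38 61 57
f 61 37 53
f 57 53 30
f 61 53 57
f 72 74 71
f 75 72 71
f 71 74 73
f 73 75 71
f 72 78 74
f 76 72 75
f 76 78 72
f 74 78 73
f 77 75 73
f 73 78 77
f 77 76 75
f 78 76 77
f 80 79 82
f 80 82 81
f 82 79 83
f 82 83 81
f 83 79 84
f 83 84 81
f 84 79 85
f 84 85 81
f 85 79 86
f 85 86 81
f 86 79 87
f 86 87 81
f 87 79 88
f 87 88 81
f 88 79 89
f 88 89 81
f 89 79 90
f 89 90 81
f 90 79 91
f 90 91 81
f 91 79 80
f 91 80 81
f 93 92 96
f 93 96 94
f 94 96 97
f 94 97 95
f 96 92 98
f 96 98 97
f 97 98 99
f 97 99 95
f 98 92 100
f 98 100 99
f 99 100 101
f 99 101 95
f 100 92 102
f 100 102 101
f 101 102 103
f 101 103 95
f 102 92 104
f 102 104 103
f 103 104 105
f 103 105 95
f 104 92 106
f 104 106 105
f 105 106 107
f 105 107 95
f 106 92 108
f 106 108 107
f 107 108 109
f 107 109 95
f 108 92 110
f 108 110 109
f 109 110 111
f 109 111 95
f 110 92 112
f 110 112 111
f 111 112 113
f 111 113 95
f 112 92 114
f 112 114 113
f 113 114 115
f 113 115 95
f 114 92 116
f 114 116 115
f 115 116 117
f 115 117 95
f 116 92 118
f 116 118 117
f 117 118 119
f 117 119 95
f 118 92 120
f 118 120 119
f 119 120 121
f 119 121 95
f 120 92 122
f 120 122 121
f 121 122 123
f 121 123 95
f 122 92 93
f 122 93 123
f 123 93 94
f 123 94 95

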